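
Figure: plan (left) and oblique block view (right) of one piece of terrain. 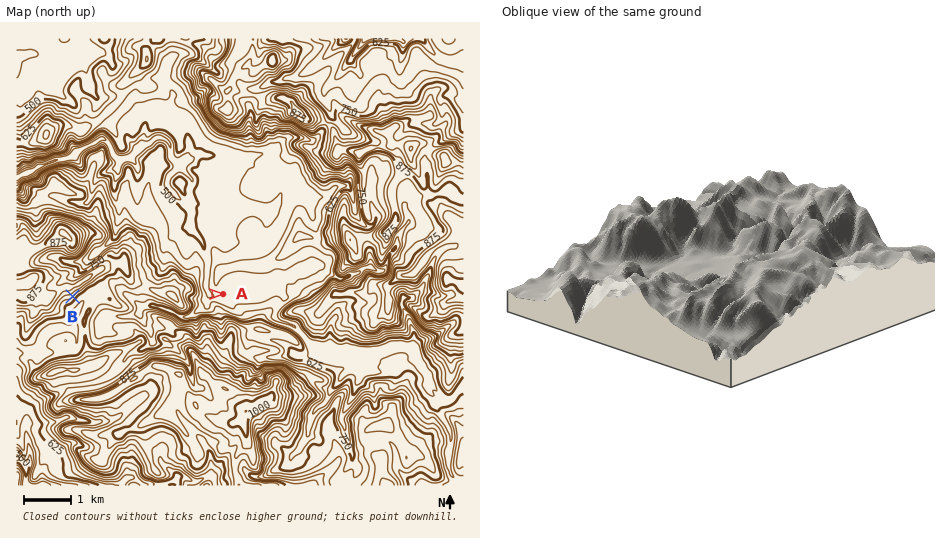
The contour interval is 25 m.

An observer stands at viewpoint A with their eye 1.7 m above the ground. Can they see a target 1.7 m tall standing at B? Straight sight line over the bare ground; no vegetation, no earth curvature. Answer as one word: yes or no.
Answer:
no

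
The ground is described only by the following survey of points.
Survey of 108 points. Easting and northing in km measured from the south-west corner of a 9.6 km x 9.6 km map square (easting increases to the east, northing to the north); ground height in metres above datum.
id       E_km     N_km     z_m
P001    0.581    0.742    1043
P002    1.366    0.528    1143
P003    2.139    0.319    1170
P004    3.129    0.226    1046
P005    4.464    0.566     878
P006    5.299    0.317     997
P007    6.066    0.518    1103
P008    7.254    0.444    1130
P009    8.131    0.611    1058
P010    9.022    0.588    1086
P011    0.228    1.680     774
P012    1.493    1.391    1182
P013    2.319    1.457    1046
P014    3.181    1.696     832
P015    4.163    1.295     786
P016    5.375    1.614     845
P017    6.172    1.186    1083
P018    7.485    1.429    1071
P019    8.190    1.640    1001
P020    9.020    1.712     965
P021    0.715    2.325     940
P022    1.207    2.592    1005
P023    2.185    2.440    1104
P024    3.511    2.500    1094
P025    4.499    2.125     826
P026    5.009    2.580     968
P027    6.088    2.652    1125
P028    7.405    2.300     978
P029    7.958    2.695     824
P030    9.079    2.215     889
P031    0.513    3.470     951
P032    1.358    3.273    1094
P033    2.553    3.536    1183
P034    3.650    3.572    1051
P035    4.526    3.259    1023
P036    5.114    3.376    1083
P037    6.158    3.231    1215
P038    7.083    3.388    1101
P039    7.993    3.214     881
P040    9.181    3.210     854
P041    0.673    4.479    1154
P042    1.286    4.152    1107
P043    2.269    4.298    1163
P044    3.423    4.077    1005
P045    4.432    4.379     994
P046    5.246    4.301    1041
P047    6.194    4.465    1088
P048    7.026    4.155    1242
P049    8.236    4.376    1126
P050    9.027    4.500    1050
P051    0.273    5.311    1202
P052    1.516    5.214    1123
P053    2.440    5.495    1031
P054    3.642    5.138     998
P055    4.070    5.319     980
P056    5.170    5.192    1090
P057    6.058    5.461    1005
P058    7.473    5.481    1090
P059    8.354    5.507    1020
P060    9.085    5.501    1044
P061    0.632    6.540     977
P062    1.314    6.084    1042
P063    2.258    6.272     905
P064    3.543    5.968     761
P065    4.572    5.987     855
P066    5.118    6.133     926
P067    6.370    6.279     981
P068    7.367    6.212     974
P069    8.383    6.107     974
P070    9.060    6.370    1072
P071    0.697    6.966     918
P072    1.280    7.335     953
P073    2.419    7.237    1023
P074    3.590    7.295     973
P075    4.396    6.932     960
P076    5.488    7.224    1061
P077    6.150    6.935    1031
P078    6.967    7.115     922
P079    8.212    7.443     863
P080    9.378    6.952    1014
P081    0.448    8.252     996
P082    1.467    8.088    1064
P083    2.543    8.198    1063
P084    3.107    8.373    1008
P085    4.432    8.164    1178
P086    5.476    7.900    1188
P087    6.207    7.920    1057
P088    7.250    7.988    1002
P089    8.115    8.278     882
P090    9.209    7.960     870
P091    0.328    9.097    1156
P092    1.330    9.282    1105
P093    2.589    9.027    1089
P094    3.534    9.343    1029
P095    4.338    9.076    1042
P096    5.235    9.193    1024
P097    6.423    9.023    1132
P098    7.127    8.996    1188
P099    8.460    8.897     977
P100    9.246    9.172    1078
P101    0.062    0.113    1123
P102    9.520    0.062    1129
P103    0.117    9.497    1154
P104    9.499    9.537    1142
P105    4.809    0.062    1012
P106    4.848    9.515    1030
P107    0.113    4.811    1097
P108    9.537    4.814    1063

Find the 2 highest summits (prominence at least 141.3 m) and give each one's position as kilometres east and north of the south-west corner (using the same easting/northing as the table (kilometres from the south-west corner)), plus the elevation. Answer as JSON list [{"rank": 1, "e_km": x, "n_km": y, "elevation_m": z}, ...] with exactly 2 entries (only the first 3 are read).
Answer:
[{"rank": 1, "e_km": 7.06, "n_km": 4.21, "elevation_m": 1248}, {"rank": 2, "e_km": 0.44, "n_km": 5.31, "elevation_m": 1223}]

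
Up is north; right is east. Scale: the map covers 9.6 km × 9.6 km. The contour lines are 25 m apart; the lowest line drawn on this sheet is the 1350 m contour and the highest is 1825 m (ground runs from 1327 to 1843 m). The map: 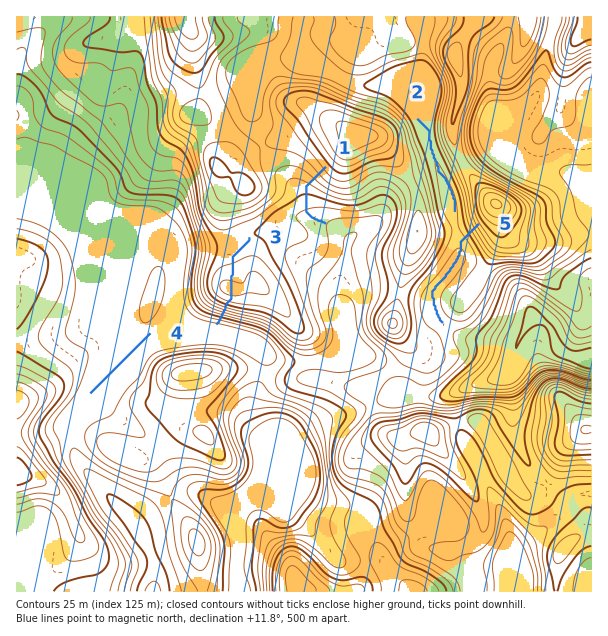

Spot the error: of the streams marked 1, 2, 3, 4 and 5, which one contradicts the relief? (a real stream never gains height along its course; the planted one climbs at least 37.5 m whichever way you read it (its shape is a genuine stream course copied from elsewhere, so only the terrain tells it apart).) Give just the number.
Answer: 3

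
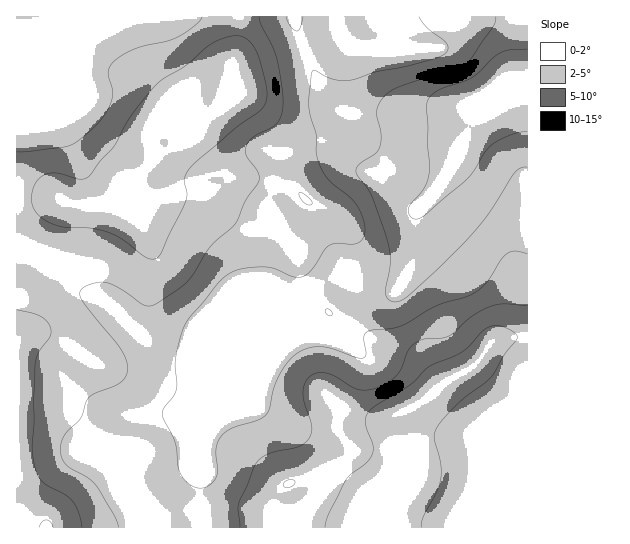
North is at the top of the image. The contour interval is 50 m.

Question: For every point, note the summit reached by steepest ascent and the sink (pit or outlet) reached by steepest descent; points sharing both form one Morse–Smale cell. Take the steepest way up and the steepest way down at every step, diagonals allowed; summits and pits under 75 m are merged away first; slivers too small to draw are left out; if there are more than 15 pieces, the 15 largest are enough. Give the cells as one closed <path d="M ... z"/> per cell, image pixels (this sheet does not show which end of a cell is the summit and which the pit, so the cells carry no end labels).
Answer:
<path d="M294 16l-204 0-20 21-11 8-18-1-8-3-14-9-2 1-1 216 19 3 20 9 27 30 28 14 32 32 8 6 23 9 20 3 92-39 20-21-16-4-8-5 0-5 10-19 0-13-22-36 0-14 8-32 3-8 6-6 20-6 19 1 21 16 31 12 29 28 12 4 14-13 24-34 7-14 8-26 33-15-37-1-6 3-42 0-45 7-29-4-10-6-14-18-20-44z"/><path d="M527 100l-17 3-39 18-8 26-7 14-19 28-21 24-1 40-14 32-7 7-25 9-8 8-18 30-22-4-9-5-5-12-4-21-70 72-30 73-3 53 3 33 325-1z"/><path d="M22 249l-6 1 0 277 186 1-2-55 3-6 0-25 2-9 28-64 52-52-92 38-20-3-12-4-19-11-32-32-28-14-27-30-16-8z"/><path d="M527 16l-232 0 0 6 16 44 20 35 8 7 10 4 25 3 45-7 84-3 16-5 8 0z"/><path d="M321 147l-20 1-15 5-6 6-11 40 0 14 22 36 0 13-10 19 0 5 8 5 16 4 0 18 9 19 29 7 18-30 8-8 25-9 7-7 14-32 1-40 3-4-13-5-29-28-31-12-15-12z"/><path d="M89 16l-72 0-1 17 3-1 14 9 8 3 18 1 12-8 16-16z"/>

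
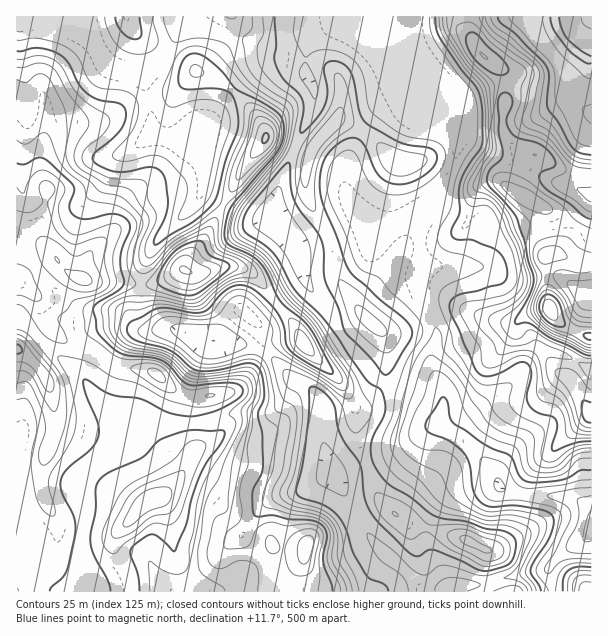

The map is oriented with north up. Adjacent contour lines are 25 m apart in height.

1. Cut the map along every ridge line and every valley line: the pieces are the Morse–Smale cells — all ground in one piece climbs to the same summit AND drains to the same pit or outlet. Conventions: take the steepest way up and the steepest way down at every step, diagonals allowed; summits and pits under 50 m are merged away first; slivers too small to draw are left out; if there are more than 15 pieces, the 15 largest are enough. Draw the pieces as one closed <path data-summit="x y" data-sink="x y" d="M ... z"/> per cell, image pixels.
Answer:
<path data-summit="81 279" data-sink="591 527" d="M62 16l-46 1 0 301 7 4 33 33 16 12 12 11 8 15 30 27 24 0 16 4 18 0 2-2 2-15 10-38 10-19 7-9-28-10-28-5-9-8-6-12 0-27 4-13 13-26 41-40 6-15 0-32-4-7-9-10-8 3-15 0-16-5-1-27-9-33-20-2-11-5-8-8-17-27-9-8z"/><path data-summit="549 309" data-sink="591 527" d="M458 16l-64 1 2 40 8 14 12 27 12 12 22 8 7 13 0 21-5 15-13 28-17 20-2 10 0 65 16 37 0 15-4 12 0 9 12 35-5 27 17 11 4-11 11-11 36-26 13-13 8-12 12-11 14 0 38 17 0-31-31-14-8-9-5-9-2-49 5-3 5-8-3-27-10-13-31-17 12-28 6-6-15-7-7-7-4-9-2-13 4-26-1-19-27-24-8-14-8-9z"/><path data-summit="152 500" data-sink="591 527" d="M302 382l-5 0-11 19-16 13-28-2-33 10-18 2-29 0-16-4-18 1-4 4-3 12-7 12-31 23-9 11 0 8 10 19 0 81 89 1 34-24 21-24 16-11 15-23 11-10 14-6 21-4 27-16 2-4-6-11-6-21 0-31-8-15z"/><path data-summit="309 156" data-sink="591 527" d="M354 19l-15 3-24 14-5 5-4 12 0 21 8 18 0 13-14 30-20 48-9 32 0 3 26 30 21-4 42-16 3 0 7 11 4 1 27-17 19-7 19-21 11-21 7-22 0-21-5-11-24-10-8-8-18-36-25-18-15-15z"/><path data-summit="468 540" data-sink="591 527" d="M440 426l-12 2-35 26-56 20 12 30 19 32 54 53 7 3 18 0 3-6 35-2 40-12 20-1 19-19 20-11 8-10 0-21-5-5-15-7-51-4-21-7-6-13-14-19-13-13z"/><path data-summit="17 348" data-sink="591 527" d="M18 319l-2 1 0 271 67 1 2-10-3-25 2-47-10-19 0-8 9-11 31-23 13-27-17-12-18-17-8-15z"/><path data-summit="185 270" data-sink="591 527" d="M201 192l-7 12-40 41-12 25-2 36 6 12 9 8 16 2 45 14 21-29 8-1 7 7 6 1 42-32 6-6 0-3-12-36-24-26-22 0-39-19z"/><path data-summit="549 309" data-sink="591 114" d="M528 16l-69 0-1 4 4 7 8 9 8 14 19 16 8 8 1 4 0 15-4 26 2 13 4 9 7 7 15 7-6 6-12 28 31 17 7 7 6 21 0 12-4 8 8 0 16 8 15 2 1-151-7-4-8-10-13-30-26-31z"/><path data-summit="17 348" data-sink="591 527" d="M422 214l-21 9-27 17-3 0-4-9-7-3-28 12-35 8-1 3 12 36 20 22 12 24 28 38 16 13 30 8 29 14-1-16-10-27 0-9 4-12 0-15-16-37 0-65z"/><path data-summit="17 348" data-sink="591 527" d="M335 472l-30 18-21 4-14 6-11 10-15 23-16 11-21 24-33 23 254 1-6-3-54-53-19-32z"/><path data-summit="303 344" data-sink="591 527" d="M306 282l-45 37-6 1-4-2-13 21-8 5 19 0 14 5 30 30 9 3 12 10 8 15 2 39 10 25 5 3 54-20 35-26 10-2 4-19-13-9-51-18-35-42-12-24z"/><path data-summit="591 414" data-sink="591 527" d="M546 350l-10 5-29 33-36 26-11 11-3 10 23 20 14 19 6 13 21 7 51 4 10 4 9 8 1-139-25-15z"/><path data-summit="17 348" data-sink="591 527" d="M393 16l-208 0-1 8-20 33-11 11-11 6 9 33 0 27 17 5 20-1 26-22 10-17 19-20 27-17 14-1 12 3 6 3 3 5 1-19 4-12 14-11 20-10 10-1 8 14 15 15 19 13z"/><path data-summit="266 138" data-sink="591 527" d="M284 61l-14 1-27 17-19 20-10 17-24 19 10 11 4 7-2 39 23 14 27 12 17 0 2-2 9-33 20-48 14-30 0-13-10-23-8-5z"/><path data-summit="17 348" data-sink="591 527" d="M245 312l-8 1-15 23-6 6-7 0-5 8-14 33-8 41 27-2 33-10 28 2 16-13 12-20-5-2-30-30-14-5-19 0 8-5 12-18 0-4z"/>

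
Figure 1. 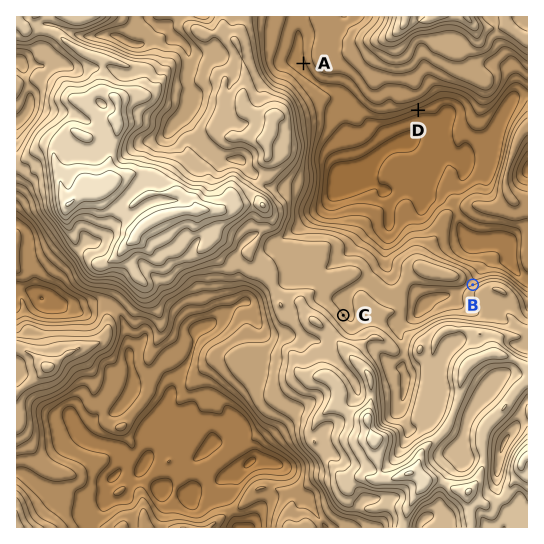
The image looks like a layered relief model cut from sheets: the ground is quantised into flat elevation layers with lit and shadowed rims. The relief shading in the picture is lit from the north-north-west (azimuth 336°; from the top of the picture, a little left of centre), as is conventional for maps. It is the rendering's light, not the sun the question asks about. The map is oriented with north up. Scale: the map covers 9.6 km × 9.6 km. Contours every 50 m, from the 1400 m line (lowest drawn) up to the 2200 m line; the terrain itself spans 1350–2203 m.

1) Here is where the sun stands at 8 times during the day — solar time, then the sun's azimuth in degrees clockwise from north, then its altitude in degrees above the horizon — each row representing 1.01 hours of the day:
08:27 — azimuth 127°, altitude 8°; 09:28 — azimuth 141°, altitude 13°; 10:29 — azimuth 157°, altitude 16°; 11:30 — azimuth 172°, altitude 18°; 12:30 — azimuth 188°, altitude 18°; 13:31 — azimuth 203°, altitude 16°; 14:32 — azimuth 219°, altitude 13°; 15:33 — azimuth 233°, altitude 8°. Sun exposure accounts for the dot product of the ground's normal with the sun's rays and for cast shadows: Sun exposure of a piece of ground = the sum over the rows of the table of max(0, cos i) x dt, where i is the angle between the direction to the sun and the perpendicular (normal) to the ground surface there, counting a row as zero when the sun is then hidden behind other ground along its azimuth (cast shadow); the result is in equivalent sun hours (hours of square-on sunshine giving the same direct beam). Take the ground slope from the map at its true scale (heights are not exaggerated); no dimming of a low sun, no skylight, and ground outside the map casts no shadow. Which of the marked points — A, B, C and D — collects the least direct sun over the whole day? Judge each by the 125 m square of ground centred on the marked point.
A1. B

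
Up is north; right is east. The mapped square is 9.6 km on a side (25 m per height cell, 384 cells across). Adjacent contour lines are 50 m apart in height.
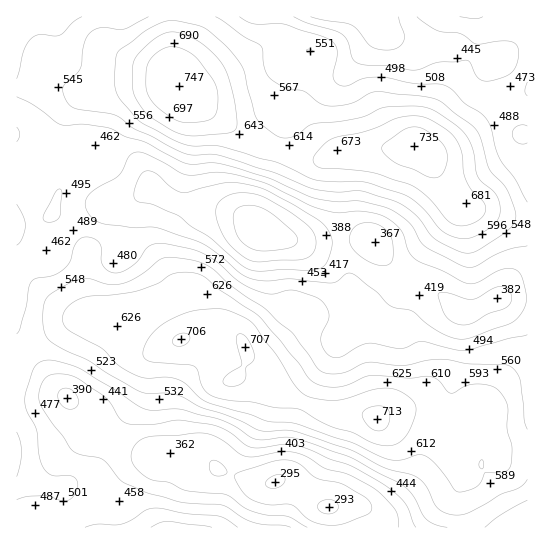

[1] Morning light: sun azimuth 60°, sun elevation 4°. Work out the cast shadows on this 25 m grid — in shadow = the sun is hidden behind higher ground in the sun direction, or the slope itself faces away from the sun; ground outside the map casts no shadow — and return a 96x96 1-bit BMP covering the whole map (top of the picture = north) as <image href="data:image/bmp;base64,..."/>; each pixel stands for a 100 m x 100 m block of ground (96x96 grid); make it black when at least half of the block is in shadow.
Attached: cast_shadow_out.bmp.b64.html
<image width="96" height="96" href="data:image/bmp;base64,Qk2+BAAAAAAAAD4AAAAoAAAAYAAAAGAAAAABAAEAAAAAAIAEAAATCwAAEwsAAAIAAAAAAAAA////AAAAAAAAAAAAAAAP////+AAAAAAAAD//////8AADAAAAAP//////4AADgAAAB///////4AABAAAA////////wAAAAAAH////////wAAAAAAP////////wAAAAAD/////////gAAAAAf/////////gAAAAD//////////gAAAB///////////gAAAH///////////AAAAP/////////8/AAAAP/////////4fAAAAP/////////4OAAAAf/////////wEAAAAf/////////gAAAAB//////////AAAAAH//////////AAAAAP/////////+AAAAAf////////8cAAAAAf////////gAAAAAAf//////+AAAAAAAA///////8AAAAAAAA///////wAAAAAAAA//////4AAAAAAAAA//////gAAAAAAAAA//////AAAAAAAAAA/////+AAAAAAAAAA/////8AAAAAAAAAA/////4AAAAAAAAAB////+AQAAAAAAAAD///n+A8AAAAAAAAD//8D8A8AAAAAAAAD//wB8A8AAAAAAAAD/+AAQA4AAAAAAAAD/4AAAAAAAAAAAAAD/wAAAAAAAAAAAAAD/wAAAAAAAAAAAAAP/gAAAAAAAAAAAAA//AAAAAAAAAAAAAH/+AAAAAAAAAAAAAf/8AAAAAAAAAAAD+f/wAAAAAAAAAAf/+f/wAAAAAAAAf////P/gAAAAAAAD/////H/AAAAAAAAf/////H/AAAAAAB//////+D+AAAAAAH//////+B+AAAAAAP//////+A8BgAAAAf//////+AcBwAAAA///////+AABgAAAD///////+AAAAAAAP///////+AAAAAAB////////+AAAAAAD////////+AAAAAAP////////8AAAAAP/////////8AAAAP//////////4AAAB///////////wAAAH///////////wAB8f///////////gAD/////////////gAD/////////////AAD////////////+AAD////////////8AAD////////////8AAD////////////4AAD/////////hH/wAAD////////gAB/AAAD///////wAAAeAAAD///////gAAAAAAAD//////8AAAAAAAAD//////wAAAAAAAAD/////+AAAAAAAAAD/////4AAAAAAAAAD/////AAAAAAAAAAD////+AAAAAAAAAAD////8AAAAAAAAAAD////8AAAAAAAAAAD////4AAAAAAAAAAD/7//wAAAAAAAAAADwB//gAAAAAAAAAAHAA//gAAAAAAAAAAPAAf/gAAAAAAAAAA/AAP/gAAAAAAAAAB/gAP/gAAAAAAAAAB/gHn/AAAAMAAAAAB/gPx+AAAAMAAAAAB/AHwAAAAAAAA/AAA/AHgAAAAAAAB//4AeAHAAAAAAAAB///AMAAAAAAAAAAA///gAAAAAAAAAAAA///gAAAAAAAAAAAAf//AAAAAAAAAAAAAf//AA="/>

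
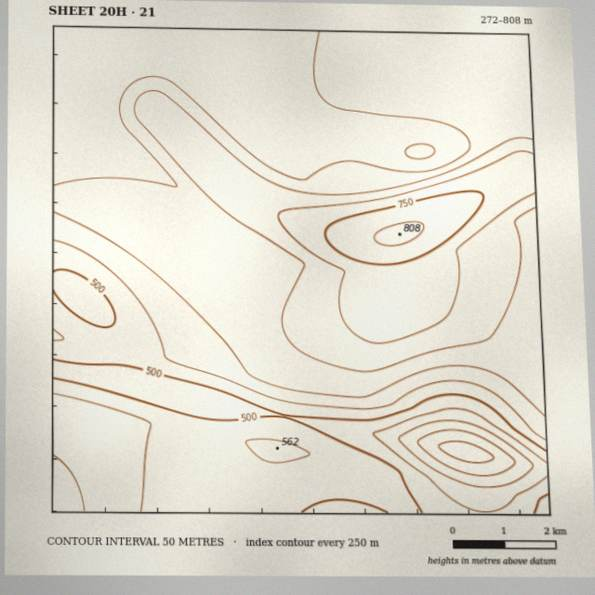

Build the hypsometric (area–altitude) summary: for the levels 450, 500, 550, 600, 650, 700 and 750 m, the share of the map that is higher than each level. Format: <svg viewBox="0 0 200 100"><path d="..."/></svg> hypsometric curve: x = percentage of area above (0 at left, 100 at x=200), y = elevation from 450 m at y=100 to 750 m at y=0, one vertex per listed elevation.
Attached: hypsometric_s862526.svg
<svg viewBox="0 0 200 100"><path d="M192 100l-13-17-29-16-52-17-55-17-23-16-14-17"/></svg>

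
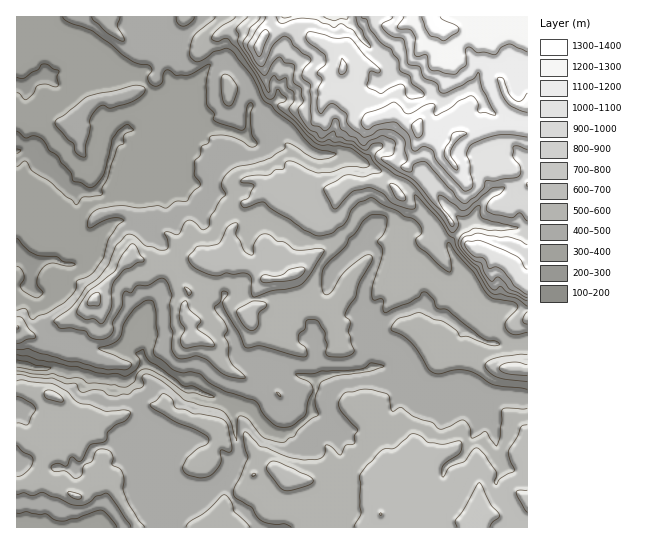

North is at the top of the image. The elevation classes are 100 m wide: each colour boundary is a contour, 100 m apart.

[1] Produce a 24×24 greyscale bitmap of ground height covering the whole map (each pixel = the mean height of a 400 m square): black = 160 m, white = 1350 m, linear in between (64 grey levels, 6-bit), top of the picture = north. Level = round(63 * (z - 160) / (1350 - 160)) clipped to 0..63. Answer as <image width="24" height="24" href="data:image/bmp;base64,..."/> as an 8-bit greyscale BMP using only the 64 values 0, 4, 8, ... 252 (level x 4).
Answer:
<image width="24" height="24" href="data:image/bmp;base64,Qk12BgAAAAAAADYEAAAoAAAAGAAAABgAAAABAAgAAAAAAEACAAATCwAAEwsAAAABAAAAAAAAAAAAAAEBAQACAgIAAwMDAAQEBAAFBQUABgYGAAcHBwAICAgACQkJAAoKCgALCwsADAwMAA0NDQAODg4ADw8PABAQEAAREREAEhISABMTEwAUFBQAFRUVABYWFgAXFxcAGBgYABkZGQAaGhoAGxsbABwcHAAdHR0AHh4eAB8fHwAgICAAISEhACIiIgAjIyMAJCQkACUlJQAmJiYAJycnACgoKAApKSkAKioqACsrKwAsLCwALS0tAC4uLgAvLy8AMDAwADExMQAyMjIAMzMzADQ0NAA1NTUANjY2ADc3NwA4ODgAOTk5ADo6OgA7OzsAPDw8AD09PQA+Pj4APz8/AEBAQABBQUEAQkJCAENDQwBEREQARUVFAEZGRgBHR0cASEhIAElJSQBKSkoAS0tLAExMTABNTU0ATk5OAE9PTwBQUFAAUVFRAFJSUgBTU1MAVFRUAFVVVQBWVlYAV1dXAFhYWABZWVkAWlpaAFtbWwBcXFwAXV1dAF5eXgBfX18AYGBgAGFhYQBiYmIAY2NjAGRkZABlZWUAZmZmAGdnZwBoaGgAaWlpAGpqagBra2sAbGxsAG1tbQBubm4Ab29vAHBwcABxcXEAcnJyAHNzcwB0dHQAdXV1AHZ2dgB3d3cAeHh4AHl5eQB6enoAe3t7AHx8fAB9fX0Afn5+AH9/fwCAgIAAgYGBAIKCggCDg4MAhISEAIWFhQCGhoYAh4eHAIiIiACJiYkAioqKAIuLiwCMjIwAjY2NAI6OjgCPj48AkJCQAJGRkQCSkpIAk5OTAJSUlACVlZUAlpaWAJeXlwCYmJgAmZmZAJqamgCbm5sAnJycAJ2dnQCenp4An5+fAKCgoAChoaEAoqKiAKOjowCkpKQApaWlAKampgCnp6cAqKioAKmpqQCqqqoAq6urAKysrACtra0Arq6uAK+vrwCwsLAAsbGxALKysgCzs7MAtLS0ALW1tQC2trYAt7e3ALi4uAC5ubkAurq6ALu7uwC8vLwAvb29AL6+vgC/v78AwMDAAMHBwQDCwsIAw8PDAMTExADFxcUAxsbGAMfHxwDIyMgAycnJAMrKygDLy8sAzMzMAM3NzQDOzs4Az8/PANDQ0ADR0dEA0tLSANPT0wDU1NQA1dXVANbW1gDX19cA2NjYANnZ2QDa2toA29vbANzc3ADd3d0A3t7eAN/f3wDg4OAA4eHhAOLi4gDj4+MA5OTkAOXl5QDm5uYA5+fnAOjo6ADp6ekA6urqAOvr6wDs7OwA7e3tAO7u7gDv7+8A8PDwAPHx8QDy8vIA8/PzAPT09AD19fUA9vb2APf39wD4+PgA+fn5APr6+gD7+/sA/Pz8AP39/QD+/v4A////ADA0NDQ4SEBESFRISExMTFRobGRkbHx0bERIVExIRDw8QERMVFhUUFhkaGRgZHRscExMTFBMQEBASEBIXGRcVFRgaGhkYGxgZExQTEhIQEBETExAUEhESExYYGRoYGBQZFBMTFBIQEBESFA8NDA4PERQVFhQUEhIXERQVFBIREhIQDQoMEA4PExUTERAPDxATExUQCwoLEAsJDA8QEQ4OERIQDhAQDxESBgYHCgwKCQ0OEhEODg4ODg0NDhITFBkdDg4ODw0KDBQXFRESExISEg8PERQTExMVEhATFhMMDBQYFBUXFRISEhARFBMSExUZCgoQGxcODRQVEhYXFhQTExASEhIUFBYbBwkLEhcUEhQVFBUaGxgSExIUFBQWFyUtBggIChMYFRQZGxkZGhoUEhIUFRcXJC4tCAoLCw4TERMVFxcYFxYWExETFhoeKiknCQsKDA0ODxARFBcWFxkbFxIUGBwkISQmCwoHCAoMDAwOERYYGhscHBkeHyYrKygqCQYHCgkKCgsNERUXGRoZHBwiKCszMS0sBAYLDAgICgsNDw8QFBMTFR0nLjE2MS4sCAoNDAgICQoLDA0PEBgiJi0rNDU2NDIyCQsNDQsJCQkLDw8OFSMrLTIzMjMzMzM2BwgJCwwNCwoLEREVGiQuLy0tLS8yMTU3CAcICAoLDQ4OEBIhICctMS0qMDY4NDU2CQkJCQwPDxATExsrJSkuLyotNTo6Nzc3CgsMDxMPDxESFh0oKCooJyszOD08OTc3A=="/>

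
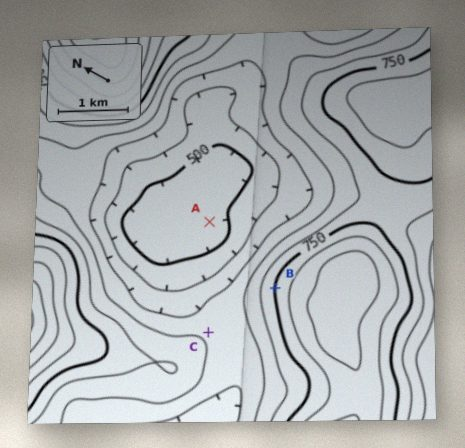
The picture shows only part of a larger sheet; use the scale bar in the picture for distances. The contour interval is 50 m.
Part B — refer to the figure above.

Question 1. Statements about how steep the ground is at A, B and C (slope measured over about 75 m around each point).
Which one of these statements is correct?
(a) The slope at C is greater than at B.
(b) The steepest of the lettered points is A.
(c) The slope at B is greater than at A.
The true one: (c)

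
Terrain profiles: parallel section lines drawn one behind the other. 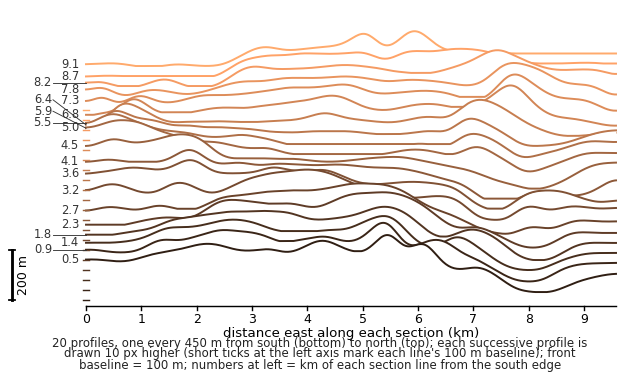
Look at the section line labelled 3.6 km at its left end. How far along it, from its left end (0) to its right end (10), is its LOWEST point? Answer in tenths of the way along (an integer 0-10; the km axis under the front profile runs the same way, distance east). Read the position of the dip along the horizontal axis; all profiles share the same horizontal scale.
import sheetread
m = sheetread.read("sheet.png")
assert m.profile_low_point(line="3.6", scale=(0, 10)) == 8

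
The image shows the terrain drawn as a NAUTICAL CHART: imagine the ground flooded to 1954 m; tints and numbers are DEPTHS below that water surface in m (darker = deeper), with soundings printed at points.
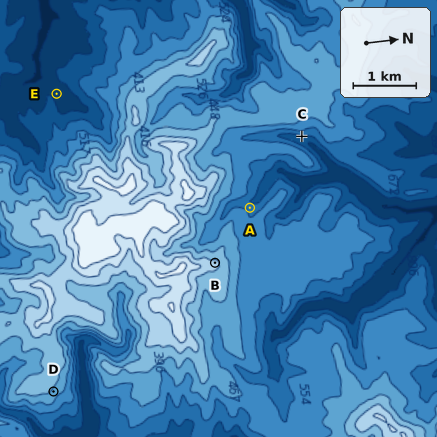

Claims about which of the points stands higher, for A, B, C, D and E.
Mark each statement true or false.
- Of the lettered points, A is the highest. false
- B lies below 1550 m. false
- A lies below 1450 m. true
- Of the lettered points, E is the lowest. true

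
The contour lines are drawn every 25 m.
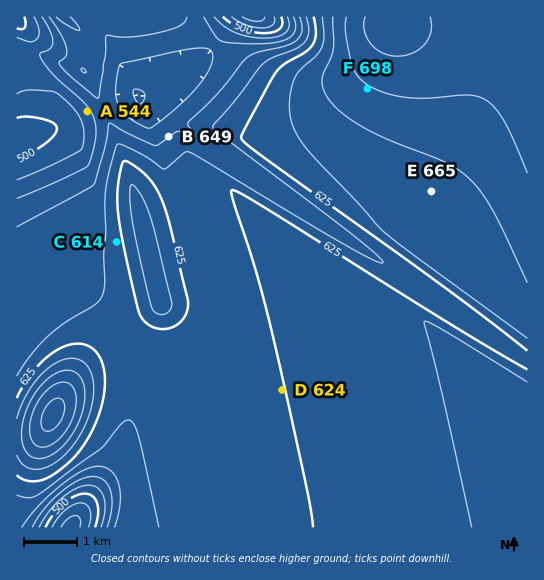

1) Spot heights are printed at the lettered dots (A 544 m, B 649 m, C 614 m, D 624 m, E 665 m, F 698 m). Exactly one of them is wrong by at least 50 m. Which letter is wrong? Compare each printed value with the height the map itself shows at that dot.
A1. B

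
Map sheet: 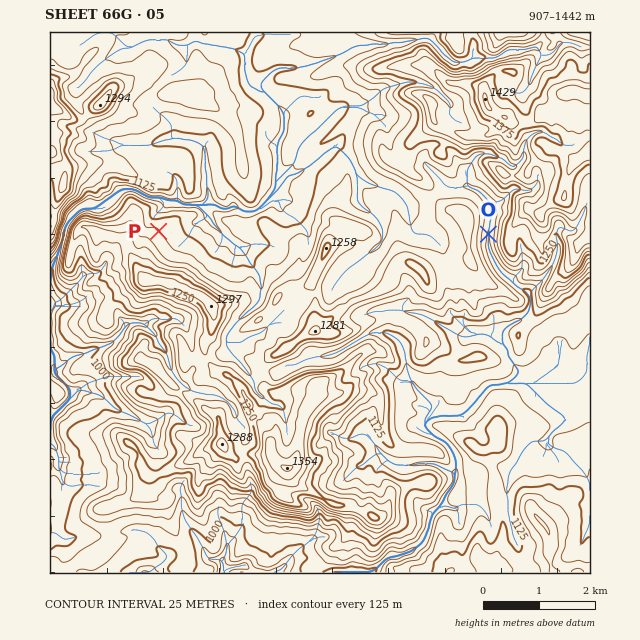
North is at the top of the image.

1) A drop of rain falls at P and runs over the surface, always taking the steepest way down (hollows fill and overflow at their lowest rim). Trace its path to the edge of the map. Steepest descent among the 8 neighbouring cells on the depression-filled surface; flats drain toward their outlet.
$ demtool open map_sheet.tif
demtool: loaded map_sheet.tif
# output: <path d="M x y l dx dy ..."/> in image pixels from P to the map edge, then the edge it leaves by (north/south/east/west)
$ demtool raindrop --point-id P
<path d="M159 231l7-7 0-19-7-8-10 0-9-4-2-3-3 0-2-1-11 0-28 20-11 0-3 1-13 13-3 5-1 12-4 10-2 7-5 11 0 8-2 2"/>
exit: west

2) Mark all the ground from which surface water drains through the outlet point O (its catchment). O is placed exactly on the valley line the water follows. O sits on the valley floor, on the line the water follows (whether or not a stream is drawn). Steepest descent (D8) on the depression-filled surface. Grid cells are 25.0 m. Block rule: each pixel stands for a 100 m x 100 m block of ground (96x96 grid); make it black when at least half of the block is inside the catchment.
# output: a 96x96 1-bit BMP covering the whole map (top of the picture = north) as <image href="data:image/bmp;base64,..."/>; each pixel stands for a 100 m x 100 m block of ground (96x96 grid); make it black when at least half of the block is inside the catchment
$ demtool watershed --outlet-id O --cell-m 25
<image width="96" height="96" href="data:image/bmp;base64,Qk2+BAAAAAAAAD4AAAAoAAAAYAAAAGAAAAABAAEAAAAAAIAEAAATCwAAEwsAAAIAAAAAAAAA////AAAAAAAAAAAAAAAAAAAAAAAAAAAAAAAAAAAAAAAAAAAAAAAAAAAAAAAAAAAAAAAAAAAAAAAAAAAAAAAAAAAAAAAAAAAAAAAAAAAAAAAAAAAAAAAAAAAAAAAAAAAAAAAAAAAAAAAAAAAAAAAAAAAAAAAAAAAAAAAAAAAAAAAAAAAAAAAAAAAAAAAAAAAAAAAAAAAAAAAAAAAAAAAAAAAAAAAAAAAAAAAAAAAAAAAAAAAAAAAAAAAAAAAAAAAAAAAAAAAAAAAAAAAAAAAAAAAAAAAAAAAAAAAAAAAAAAAAAAAAAAAAAAAAAAAAAAAAAAAAAAAAAAAAAAAAAAAAAAAAAAAAAAAAAAAAAAAAAAAAAAAAAAAAAAAAAAAAAAAAAAAAAAAAAAAAAAAAAAAAAAAAAAAAAAAAAAAAAAAAAAAAAAAAAAAAAAAAAAAAAAAAAAAAAAAAAAAAAAAAAAAAAAAAAAAAAAAAAAAAAAAAAAAAAAAAAAAAAAAAAAAAAAAAAAAAAAAAAAAAAAAAAAAAAAAAAAAAAAAAAAAAAAAAAAAAAAAAAAAAAAAAAAAAAAAAAAAAAAAAAAAAAAAAAAAAAAAAAAAAAAAAAAAAAAAAAAAAAAAAAAAAAAAAAAAAAAAAAAAAAAAAAAAAAAAAAAAAAAAAAAAAAAAAAAAAAAAAAAAAAAAAAAAAAAAAAAAAAAAAAAAAAAAAAAAAAAAAAAAAAAAAAAAAAAAAAAAAAAAAAAAAAAAAAAAAAAAAAAAAAAAAAAAAAAAAAAAAAAAAAAAAAAAAAAAAAAAAAAAAAAAAAAAAAAAAAAAAAAAAAAAAAAAAAAAAAAAAAAAAAAAAAAAAAAAAAAAAAAAAAAAAAAAAAAAAAAAAAAAAAAAAAAAAAAAAAAAAAAAAAAAAAAAAAAAAAAAAAAAAAAAAAAAAAAAAAAAAAAAAAAAAAAAAAAAAAAAAAAAAAAAAAAAAAAAAAAAAAAA/wAAAAAAAAAAAAAA/wAAAAAAAAAAAAAA/4AAAAAAAAAAAAAA/8AAAAAAAAAAAAAH//wAAAAAAAAAAAAP//4AAAAAAAAAAAAf//+AAAAAAAAAAAA////AAAAAAAAAAAB////AAAAAAAAAAAB////AAAAAAAAAAAH////AAAAAAAAAAAP////AAAAAAAAAAAf////gAAAAAAAAAAP////wAAAAAAAAAAP////8AAAAAAAAAAP////8AAAAAAAAAAP////8AAAAAAAAAAH////8AAAAAAAAAAD8B//8AAAAAAAAAABgA//8AAAAAAAAAAAAAAf8AAAAAAAAAAAAAAP8AAAAAAAAAAAAAAH8AAAAAAAAAAAAAAD8AAAAAAAAAAAAAAB8AAAAAAAAAAAAAAAAAAAAAAAAAAAAAAAAAAAAAAAAAAAAAAAAAAAAAAAAAAAAAAAAAAAAAAAAAAAAAAAAAAAAAAAAAAAAAAAAAAAAAAAAAAAAAAAAAAAAAAAAAAAAAAAAAAAAAAAAAAAAAAAAAAAAAAAAAAAAAAAAAAAAAAAAAAAAAAAA="/>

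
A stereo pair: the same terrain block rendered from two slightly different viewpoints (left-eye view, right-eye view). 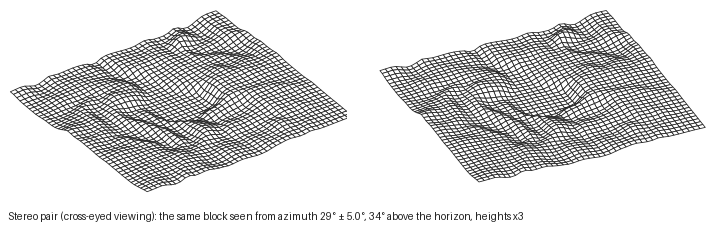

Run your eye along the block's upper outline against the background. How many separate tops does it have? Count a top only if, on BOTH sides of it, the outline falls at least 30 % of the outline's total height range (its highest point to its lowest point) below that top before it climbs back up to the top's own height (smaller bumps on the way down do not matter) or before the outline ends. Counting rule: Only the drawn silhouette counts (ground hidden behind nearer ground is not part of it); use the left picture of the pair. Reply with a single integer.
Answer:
1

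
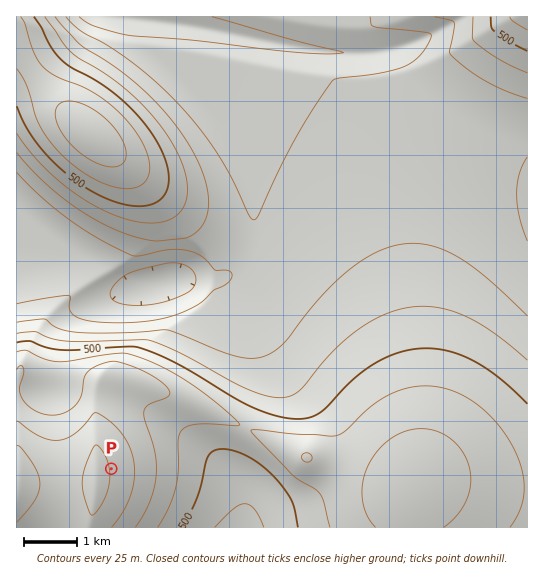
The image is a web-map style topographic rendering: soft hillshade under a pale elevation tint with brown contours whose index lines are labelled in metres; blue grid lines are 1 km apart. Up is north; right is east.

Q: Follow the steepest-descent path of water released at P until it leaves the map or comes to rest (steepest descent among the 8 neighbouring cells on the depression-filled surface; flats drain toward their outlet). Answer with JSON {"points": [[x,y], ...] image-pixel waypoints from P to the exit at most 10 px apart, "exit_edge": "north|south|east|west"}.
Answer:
{"points": [[111, 469], [122, 469], [133, 469], [143, 469], [154, 469], [165, 469], [175, 469], [186, 469], [197, 469], [207, 469], [218, 471], [229, 482], [239, 493], [241, 503], [241, 514], [241, 525], [241, 527]], "exit_edge": "south"}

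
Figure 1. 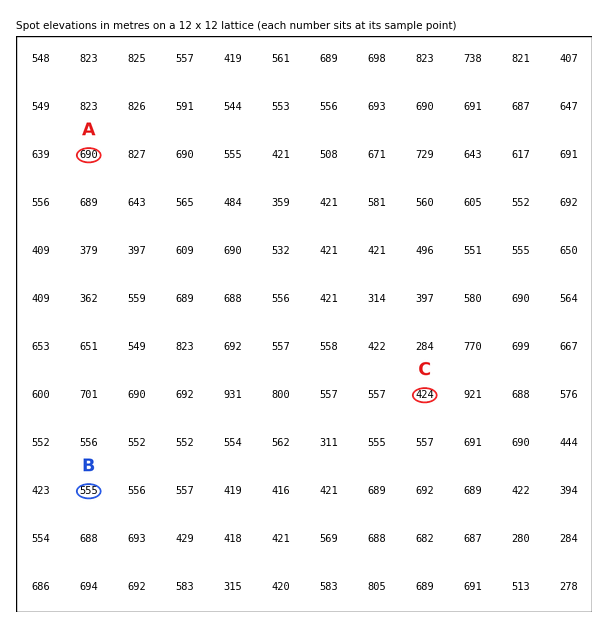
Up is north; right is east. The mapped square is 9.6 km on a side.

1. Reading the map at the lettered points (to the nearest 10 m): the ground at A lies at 690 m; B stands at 560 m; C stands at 420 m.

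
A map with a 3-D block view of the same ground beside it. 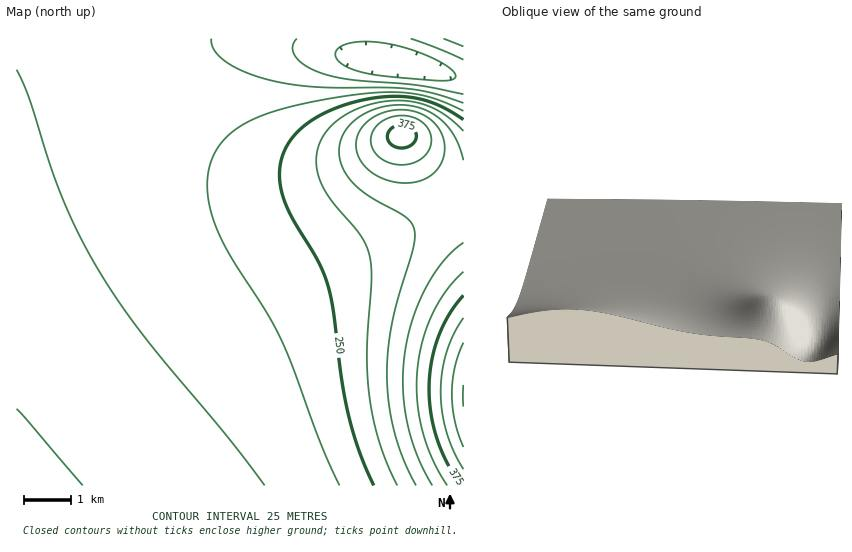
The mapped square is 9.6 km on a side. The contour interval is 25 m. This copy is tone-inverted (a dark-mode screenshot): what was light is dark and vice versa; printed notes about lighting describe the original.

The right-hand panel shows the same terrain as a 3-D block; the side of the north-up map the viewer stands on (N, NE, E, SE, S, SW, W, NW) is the E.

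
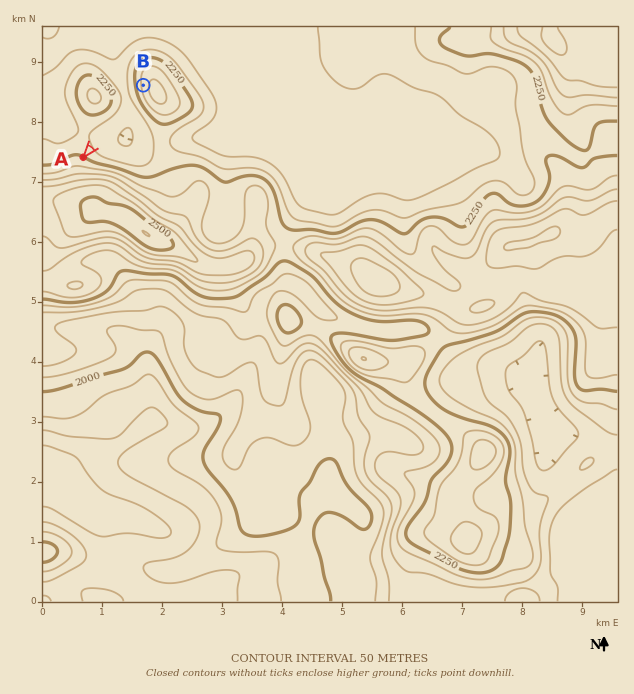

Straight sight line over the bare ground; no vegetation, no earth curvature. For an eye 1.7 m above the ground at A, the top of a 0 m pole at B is visible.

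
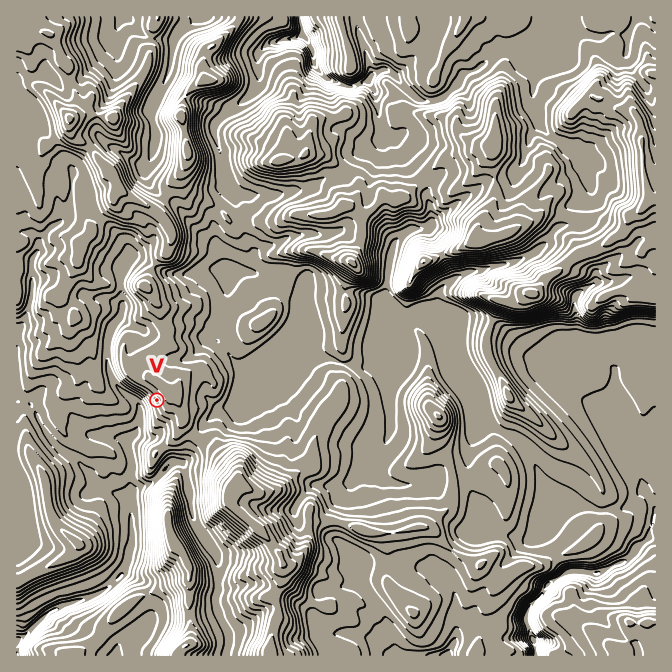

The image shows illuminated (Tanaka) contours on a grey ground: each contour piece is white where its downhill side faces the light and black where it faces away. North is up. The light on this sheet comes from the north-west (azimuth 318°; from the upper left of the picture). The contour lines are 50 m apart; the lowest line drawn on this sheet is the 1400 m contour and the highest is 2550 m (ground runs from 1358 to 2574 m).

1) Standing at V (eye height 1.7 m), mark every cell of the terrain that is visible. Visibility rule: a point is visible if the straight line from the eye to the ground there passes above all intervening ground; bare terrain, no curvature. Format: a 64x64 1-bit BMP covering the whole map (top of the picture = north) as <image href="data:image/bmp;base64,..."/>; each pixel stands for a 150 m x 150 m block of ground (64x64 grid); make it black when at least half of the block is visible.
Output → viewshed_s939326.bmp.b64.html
<image width="64" height="64" href="data:image/bmp;base64,Qk0+AgAAAAAAAD4AAAAoAAAAQAAAAEAAAAABAAEAAAAAAAACAAATCwAAEwsAAAIAAAAAAAAA////AAAAAAAPAAPAAAAAAAcAA8AAAAAAA4AAAAAAAAADgAAAAAAAAAHgAAAAAAAAAPAMAAAAAAAAeA4AAAAAAAAwDAAAAAAAAAAIAAAAAAAAIHAAAAAAAADgcAAAAAAAA+DgAAAAAAAH4OAAAAAAAA/gYAAAAAAAH/cwAAAAAAAf87gAAAAAAB/zGAAAAAAAH3EcAAAAAAA+8AwAAAAAAD3wAAAAAAAAcfwAAAAAAABn/wAAAAAAAE/4AAAAAAAAT/QAAAAAAACP8gAAAAAAAA/yAAAAAAAAB/wAAAAAAABC2AAAAAAAADKAAAAAAAAANwAAAAAAAAAeAAAAAAAAAAwAAAAAAAAAAAAAAAAAAAAAAAAAAAAAAAAAAAAAAAAAAAAAAAAAAAAAAAAAAAAAAAAAAAAAAAAAAAAAAAAAAAAAAAAAAAAAAAAAAAAAAAAAAAAAAAAAAAAAAAAAAAAAAAAAAAAAAAAAAAAAAAAAAAAAAAAAAAAAAAAAAAAAAAAAAAAAAAAAAAAAAAAAAAAAAAAAAAAAAAAAAAAAAAAAAAAAAAAAAAAAAAAAAAAAAAAAAAAAAAAAAAAAAAAAAAAAAAAAAAAAAAAAAAAAAAAAAAAAAAAAAAAAAAAAAAAAAAAAAAAAAAAAAAAAAAAAAAAAAAAAAAAAAAAAAAAAAAAAAAAAAAAAAAAAAA=="/>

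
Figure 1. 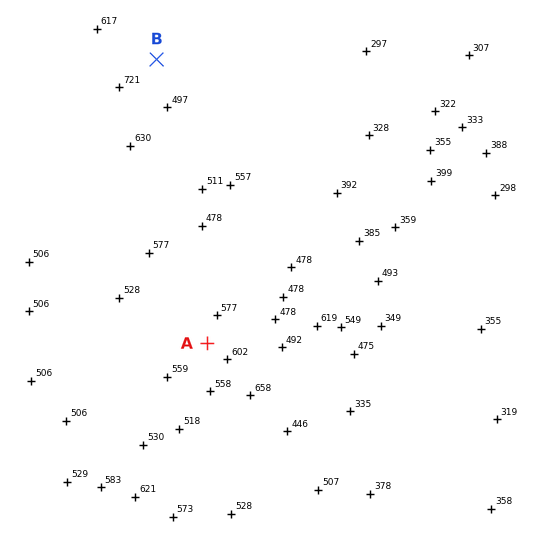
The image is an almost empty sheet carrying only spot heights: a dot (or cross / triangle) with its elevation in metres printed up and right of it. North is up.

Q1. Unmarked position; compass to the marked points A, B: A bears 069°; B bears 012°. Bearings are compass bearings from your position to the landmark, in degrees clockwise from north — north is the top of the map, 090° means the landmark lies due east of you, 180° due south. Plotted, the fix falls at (86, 390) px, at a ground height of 510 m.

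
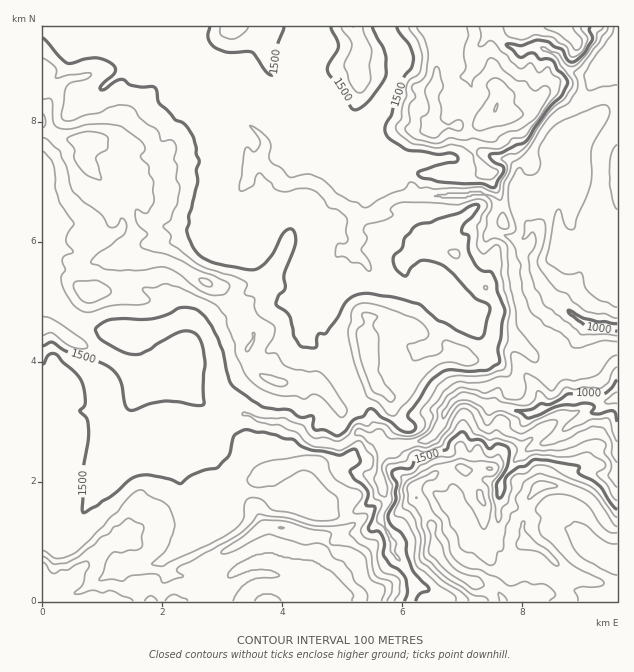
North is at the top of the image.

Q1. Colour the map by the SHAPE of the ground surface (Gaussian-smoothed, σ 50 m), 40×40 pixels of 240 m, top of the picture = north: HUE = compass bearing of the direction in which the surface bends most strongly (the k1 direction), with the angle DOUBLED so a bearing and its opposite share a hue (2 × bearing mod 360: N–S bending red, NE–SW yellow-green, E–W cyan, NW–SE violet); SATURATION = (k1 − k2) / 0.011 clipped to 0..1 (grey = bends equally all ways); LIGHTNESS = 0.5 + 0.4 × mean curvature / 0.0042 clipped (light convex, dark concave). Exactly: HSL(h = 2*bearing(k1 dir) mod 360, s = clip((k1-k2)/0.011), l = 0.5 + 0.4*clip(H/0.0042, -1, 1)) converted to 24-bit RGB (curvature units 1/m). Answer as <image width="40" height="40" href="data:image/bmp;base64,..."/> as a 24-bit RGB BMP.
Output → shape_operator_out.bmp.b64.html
<image width="40" height="40" href="data:image/bmp;base64,Qk32EgAAAAAAADYAAAAoAAAAKAAAACgAAAABABgAAAAAAMASAAATCwAAEwsAAAAAAAAAAAAAiH10dmVHM21Cy73Ci4WebnOihVuLpbGKXl+jkoqau4OjbHaAfH+Dc3x9foCAf4V2gXh9f3+Af39/f39/f39/ZkxaXGxJzq2pcYeeHVmAsqaadEY1VDoohWVLT4RWb9CMZ1yeooWQsou5j7TCfHegg1VYa2FKeH5ee7TKopTCxLa+MEYnT45FfEiAlKjD0MDOMVprmXlYgXZkkXl6bnx5i3+IfH9+f396foB/f39/gICAf39/elxwkGuiofrCa3mC3aXWQxZiiXJpjGVwjpSazvb9nabOn5GVc0ZYhpZwe41mbCozkJF/hKDHv87sZnCzYXyngW2e3q3Jo5itZXFxXm5GY1wgRFcTRkReq6PKpoS9o2tud3xfWHhZfX95gH96gH9/f399f315fVBcZWZYiq2lqbGBT2pvcYJlczd2lHF8jaiZg9W5YFlcnY5geUNIpoqBcnl7cFBbmLSheLa+c2JheVFJeV9ZhzYzN1guYGRi15uxrHOim5eliqStmpqrb4+QKWQuWHhdgIWk8dL5mYiPSHBMbnhhgmpgfGVZd4JaY3R6yd/lmc/BvoCfc31gNhBPXoKhnY6x2vPYTFZPc2BodFlXk6CNlndsi15je8DFiayVcEZaemZofnZ1hINyiYJ7dICBTnZjaXd1u3+nmoWZh4KCgYBvg3V2f5CScV10RnA4OGQvh3WI/8zyU2Nfh4Jud56pvcnpwM/mWoZdl51CQHRl0q+3aTpYYm9laIFTk8dbn12nbmx5qIFuLUlimpd9nMOLXndWgVNhgGl/f3p8fU1lqJJtgoyChH5+Z3x+SHdhf4GLqHeifH+LnYWahYmThI6PYGaFkYWSgH6JRGxSU3BRy83cpbXGiIiTamFZbGhEemBS5bfXmoiNHAsoysebVGBujrmx0LPTSz9kfXV/u6V8DzZlmINz08C0jHiOW2ZleYODfmd9j2yMhOHUeIKFkYOBdHyAfn9+QHVbkX2QkYuDhIqFlYSRgn6BcmlzhYF7goB/bHKLiLeicnNPWlAmdlk/f3l1f359Y1h8pL9DS3w/H2C9qIK7jG2Iyf3DYVJdf216cEJl0tWbFCyXi2xq5a4oOlYugWlwcFdXXj9LzP/SZmKDdXd/lIqAf3+BcHR+e398QHRjxKSadX+CjX9/gWeCh4SDhH1/hqaZXllqiIM1b1NAdYVue311f3t4gW55YZONvcrIs6bRFhUefnqTp7WHfYJYWzA3bnyBXl1p7PTXLzVKfIyFsYefvnKKb2RwapeqzPn/noiMVFVkeHKAkIt/goF/a3F+g4N/b4B7XIxUkXtygXl3cVt/hZGWjZOcilF6g4igjoypm4mefIOAdoF6e3Z6f5OGa6R/dYdUkFhBGwgraqGLf8KU/8z4iqygU0halNF/SDwRantJoLnPZbW/sr2mipCae3pwgHVfjXRbYlVQfW6Ai4mBiIN+anV+hoaCgIKBfYB7gYF0fYF5eG94dINxfHpdbIJrcndqfIqNnJCln4q3nIKvgnmal7qnm2OrqaKSsL/IABQzhaWOQRo4a5RzpZCOlo3nmJ3Mm6Xa+dLuBC8vU0aAq7minYSrqne7wZTS1dTxiY7Mdnp8hIOAjoWAdX6AgYN/f4B+foOBgYSJdHJ+hIaHhnmJgYWGfn18en56cYJtdIRjcX1ka59naKmFl4WDQEJX5722YJiGQSVaGTIYea+cP2SFnpaJdC0uQ25tvdGcuaKWxqXYCCsagIpil2lmg2ptnoOAs3FgY3VMf39/fX9+j4mBfoODdnl+homCe3FmgHVsbnhrfX9ZYoJ9jI2cjX2UfoWPgpycj6OvhaapvbSoQwMfZVBz3t7IADQVMwQAJRUlvnaArLKPRoBASGZqmZiIop9wo5F7uMBrfHlhfkii6qjnBTIMc2yAkZWNpqOCi3eAf39/dn1/jZCIgX6EfHp/h2h2gYiDe4B9f3mDgoSGjWl0XmwuM3EmT2lPnIlrOy0INywEjVFJIJtntZSwrZSHpEucm9mqmluVZc9oiKqq1KXUHm2AkZiLzquJXHh+0LOqn57KC0BDp5ao8L3kU3hrIk4rppWqwIWhcYJ5f35/jIZxc3x7e3l/ioKGioSBfnx9e3x7enx5gIWBh5efm6nLgjBggX2NnZGmn4WgX4qCi5CQcXdwmsqgi2u5jj94a3p8wsqffIpudXlJd1Y6Johx1MnAsFSBJC8EMxYAn6ZYCywQF0ACk4WF99T0V5Cir59cgISEe3V8j5iDcWyAd3V/hYN/joSBg36Gf3uFgYSEfI2BfKFvfzdgf5OigWZuhmpclJZ6ZH+EfHxzb6iKfJOKa01trE+cjtjDgnusvpWqdYCBnH6Id3Z9PDAeo6+UIl6G5OXhlqqoMghA7OzfUSZYWmhRjYpuRXtalXqBfIeGh5ePemOAeGJ0gYh2hI+Hf4KNgHuMjoiKg4iBi4t8h4N+iFuBlIKUp9Lbk6vCbHi5jH/BmqSeekp3b0x5gaaDmZuIbWdyooGIqHiJdXNuglNhh4xthYlgUF9SYtNVdkRob4+SpZaSaG2ugHirkKimgX2TkIKEeJOJd0tJcldJcItzga6nfn+JgnmAgHmAi4iDioeEj4mOenR8e2F2i9KBcneHdX5oZ2pnZ2dnjmdjfWZ9aUp+zdijb4GFdXR8Wn9wsIilxnrPa2KpusXPnLnenbHGX2yfckx4ibibeX6JfYSck4Omo4uLjVuBYHxQciAqiaJ4md/qfYSee2pwfHV0f3x+foKFh4WEj4uFeWWCb3B2gIyexbKUNV45n4F6aHV3enVygnBxcl18Z1171uGuaWt7dXh7gHBpVndEblBXlbi4p7C0gVGJzah4PitQgr6yiICPgYKOXpKDeWuStJS6moTMOjhfzf70inKLgUpYdmxof3x4eIB3e4N9eYGBgoiGkY6LckF4cGd1j5aDmKeIlIugboqLanV0c2p9f4CFbGKLe32Zr8CgkG6YdV1mfXl4oLeoMnuNh39pd19UcV5q18aZU2iOenyGeIaNh4iQkZWUOpGFdp2ciJKSqa29eEFGdjM0hZBcYXFXe3xffXNWeH5XaXxXb3tefGVcdWx9Y3x1nq6bZKN0h4GHpnCWe3B/bXJ+fIF8YGx7fXNYuLBziXWWmrvTkKXIkn+Jbl10f2tpfXN0ZG195MulWnJxXH95koaQfZSCg5GEMQUCiHExlW9cfFVEdj5qn3t9oaKGb3Z1cn97g5OOiaCjg5ald2t2c2hbbV1Qf5lucrWQn4JsVV1Kdnhpjnh5aHN7jI56Znd/crCln6OaioODfmRfdWNfhl5og4N9gHZ8gHR0bGRXl9lzh3icc299WZFckn19ZBA7kK2ll3iKhY2NeWF+hWiOl720sq7IlZDFiJq+gYmNek4/ZVJYfGBxhF5zn6mUeL+kbH9lVHxVp4Knhnd6YIR/ZWCLmpWGdYSCWYteioxgeWxpfGFQfXJNg4h8gXJ4fnh6e1lsrqKpaLl6fGd7ZIBolomPiTlfTp+Rkn+XlJWbfaiqWVCChLi2kox1imlVgWdQgGVSh3x1gI+AcWN/b2WGuObvtsLRgWmgn3ykpWywtXuvc5ludHN3ZHFslIuOcoCFj4qEa4B3glhuk4yPhpeHenl9e3p7el9wha2UaKWXrot8a1x5hZyBLgIxjK2JiY6GWHh/p6+Qg4eAWVR3kYyfj5vPoJCoiXySnoqdg5KnjYOteo61p+LccIZraFdLdWBNfWlWbWZhdXJzypidZHF3iHyIaIhjjIuAYo2NdD5leXt/l5WUjH96cWZecFtRjpB1ecSLQENw3cmzWGGOrqajhmzBjZOUi5iQXWWBjaKCiI2BXmZzemRBkItYT4JQin2QmJGOaX1naJFneJBtk3llc1JScW5oe3FxfnhveX13aXh3o49/hHmMdoKHjY6GX1VcPVpcm42neo6NcYF+sW2cnaTJgZ/Hl727i3twJEZf7NfKb3Kz1WrRAyUwxKmUeX2KfIOPf2pte4h9Zmh7d5GSjo6VqoGrbXxiXXFdrZmYkqDEnJ/Bfm99cG50g3uCenCAgoeHfoKFcnyGf4qGnIOGd3mBioaEdHOLUkl7ipV1gI55cYSNeIR0jI5ehn+Dm4xkspmQZWtfTDgRc14UGmpgMB9d0c6VZWmCgVRrhbCDeG2AeG+AdnVpeHlcd39lj5J+Z1x4l6BmhWtUfo+Lh6GidnKGb3x1dHuDgYKFgIOFdXp/d35+n4mAfXqAg4aDiZGVX1SfWJ9GimVtjmlqboVmg31nhISVqY6ztnaCdrV4J0qtj4ageSl2SGVns8OMUFJ0jICVk6KBeHR+cWaBhnh3in59eYt6gIp5gqKAd098jZCGjH5/iZiabXWEdXt/aX56g399f3x4eHp4cXx6kY2BiISGgauLjl9OZTwxz8SzCz4fpanLp7DelaDRkaTDcoOdlpS66Nb1CAgrZ1ZqdniIkYSOcZ5/Z2KCbHSArZeCdYKCbF6Eg35/ipCKh3pygpmNgG+Ehp6Ee4J4ho2XmIWYcnV+dHl7eHt9bYF0iX+GgYR9Z6eWjImbn6WtayJEnZCinaulcJaaxpzQgHaWLEE0cmQ5gn8/UlMkSlcVLR4G3/vQJyhZiIZ6gY59W31xhHBvVWt3x7COdH2DWlx2hXtzkm1mhaqOfot+fnF5epFwe4GBl4SOa39ghHSDf3aBeHx9h4aCYmuCfZ6Fai9QpZl0WFVLb5yheZGPlZ+KcnJ/gYB8jmllhE2btLPVmZPItb3kqZLlxrnkzsCuQn2FjYGAg5J+cHKCeIB/X2N4xcGJfneCV1NggHZxmrWfjZF+dVVzhaSThZiYjnSWb39hj4OPg3ecfYSVe3qGg3+AbHRugVB6c2yYmJGEeoOWeYWSepaVmY2CeXmKf4eSfH+GdH5gYm1FbnpCdF5MeFNgpuawXW9EjAlaJXdEjJSPamp+fXx/YV58ysyTdW59cWhzTHlHo51bjY1wcp6WgnJoiJKZdo6Tr4ugkIead3+Kd3h8fHh8gHt+h36ERFxzhnyDoK6Xcn2Mf4CDdmd8jZuFfnJ5f2Rle1xhqVZLa1xRnq9pTFhVe7BYdCIlqKmdY5aQiKp3PmhecHl4e31+YmyCwaydZm94Ud/BebLRjJu2uZy/mYO7lZiof3J+n4SVR3N4oYOHh3eKe3WAgXeBf3t/gY2GeFp1cpaMpqaIdXB7fH97eIGDgXFkfXiHfWiUsGGynZrFtbDfwLTRW1i0c26rlrSdhm9ba0dgxNOzS2xtanZzcn5zb356Y396qX+Rk59/J0MwandfhH9umG9nlnpycIJvdHd3jnh/dHtug3N5f3J7gIGHfnWDgXiQhaCleH+MlpGGfnKBf39/d2mBnol/Wn1kYHh+ZHFmgkhDiqiNg4ptcoaLXFaR0p/RjYqpl5/Cs467hpCKLVZNdntnaHxjVnRno5R90IecaGyFRG1Ren9nkJJ7jouCmYGMdHl1fndygnd5fn53fnt4eXNxiXZ0foJtgH9sfntpaYVgf35+f31/eW96pHxra4xiU3Z4UmOAqLi1hkdanJ6DV3dsa32BYGh647y0SXNVa3qE+s/gYmF6Q6hzfn6veHWPb5NplId9k2V1cWZWTHtDWG5lkJd6gnl7nniGdnt8hH+CfXiBhImHgGJ7doZ6g4GFgXN8g5OEgoeJgHl0dW10fGl+mX9/oqeZTXpwQVhur4qsp6+/lI99iYKZWXl2fmNkisZqj4WhdHKLcnSG07HYcnaPNYOOin2MgYCVZpFed4eor5vcwaXOYoyJY5BecGlziod2j31+en18gH17elxyfIt8homCfXR/h4yFgZGGeWqCj4aQeXGPc2yFoa6IjZyNkoGqN2B0XKxndENP3tSgVUM/MVFBd4aDtMSEhnN9p3GBOVd0c6qClnuUVTlFWHVsgYB5lpqQY1RqcnhaipBvlniEi2yDd211f4h+jIV9fH+DfWByg4N/iIl6gIN0cnN7j5uBfYN6d3B9dIF8dXyHX3KTzLS4iY9sc3t/XFx/UVpkcXV1zLiKYmuRW2SKbnOEuMGhYY51ZVKVJ0p7z56v33CDZZRuPXBmantsj21hdl90en5hd3xReWxWen5wgo2HfHuCjIiJeGp+fn+JjHCFiW9gd4piYn1viZt7fn98c3x+ent/dHhzXmFff4lStL+ueWWZd1V5X1NqcYFyp7SBoZSGYWZgOGxauL+UMg4FKEoGLxgEp1NfPXxBvsrGWHh0Tn13jHuBcml/homChIiMgoaHeXd6gHd2gn53foNsZnB5fH+BYmCQyp+/oK6tcYWagJGLfH2FdnuDe3t/d22AjFGSr8+XXntldFByeFmHk2OggrCRhYyAipGBgYaeZ46aSxI2wrLQyLbEcF+4WWinxvvYjn5mkCBbQp+w"/>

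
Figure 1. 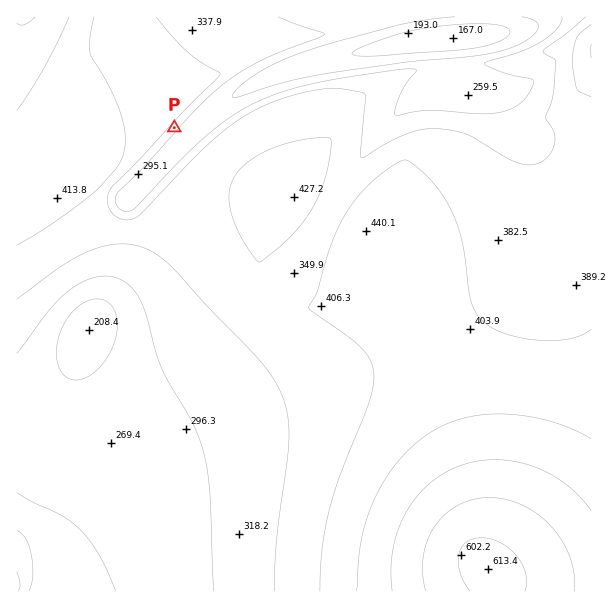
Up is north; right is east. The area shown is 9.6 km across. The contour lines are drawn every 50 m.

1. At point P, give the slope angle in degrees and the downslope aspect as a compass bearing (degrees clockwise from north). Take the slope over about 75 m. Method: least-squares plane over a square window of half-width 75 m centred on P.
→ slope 20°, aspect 132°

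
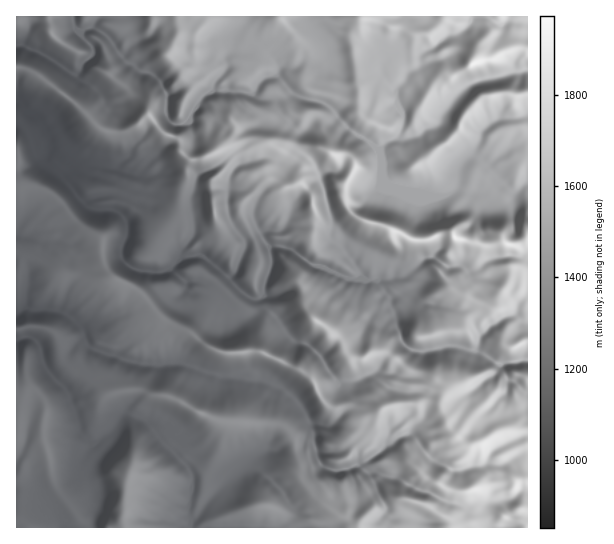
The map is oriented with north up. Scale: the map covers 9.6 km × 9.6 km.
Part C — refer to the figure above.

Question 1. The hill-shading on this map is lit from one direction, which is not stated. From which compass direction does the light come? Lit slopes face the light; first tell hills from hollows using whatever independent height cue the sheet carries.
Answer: SE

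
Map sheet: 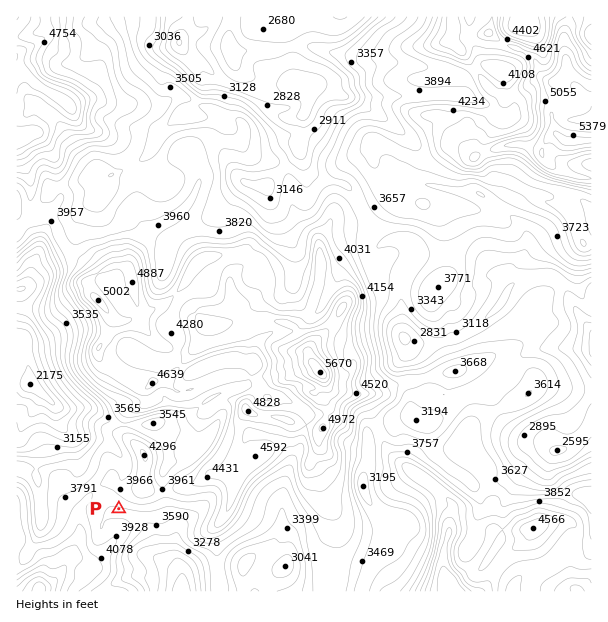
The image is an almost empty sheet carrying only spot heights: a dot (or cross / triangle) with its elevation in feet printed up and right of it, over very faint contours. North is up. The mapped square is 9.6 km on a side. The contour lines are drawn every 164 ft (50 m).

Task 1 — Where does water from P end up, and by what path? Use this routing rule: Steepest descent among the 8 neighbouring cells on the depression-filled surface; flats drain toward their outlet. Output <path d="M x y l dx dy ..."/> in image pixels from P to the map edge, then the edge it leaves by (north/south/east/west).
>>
<path d="M119 509l0 3 3 0 1 1 12 3 17 17 1 3 0 18 6 6 2 0 21 21 0 10"/>
exit: south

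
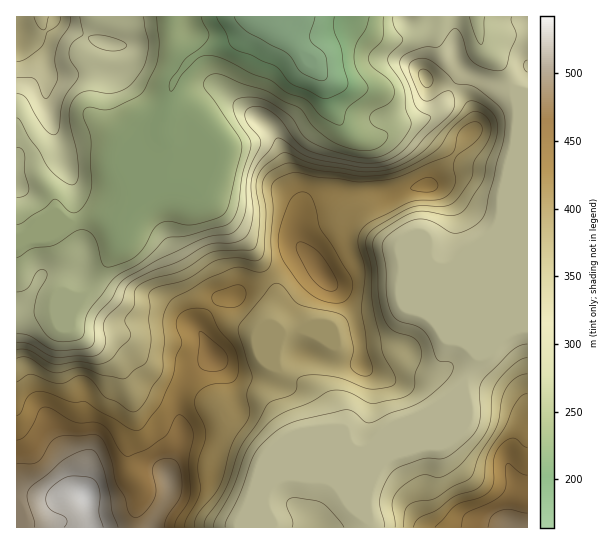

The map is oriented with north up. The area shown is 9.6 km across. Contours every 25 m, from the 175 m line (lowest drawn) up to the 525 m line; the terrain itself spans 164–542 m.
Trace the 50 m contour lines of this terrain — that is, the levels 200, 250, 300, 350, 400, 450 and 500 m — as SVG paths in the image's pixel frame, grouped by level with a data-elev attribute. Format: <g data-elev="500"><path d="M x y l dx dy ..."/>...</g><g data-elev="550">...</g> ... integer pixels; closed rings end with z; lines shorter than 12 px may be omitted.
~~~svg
<g data-elev="200"><path d="M334 17l0 13 7 19 7 36-5 6-17 8-5-1-12-7-18-7-12-15-5-4-40-16-4-4-4-12-9-16"/></g><g data-elev="250"><path d="M17 225l5-2 22-14 10-10 4 1 9 10 6 3 5-1 7-7 5-12 2-11-2-19 1-24-7-21-1-7 6-4 14 3 8-1 26-12 6-6 12-24 3-8 1-17-3-25"/><path d="M383 17l-1 22-11 12-3 7 4 8 17 14 5 10 0 7-4 5-17 9-3 6 0 4 3 4 13 6 2 3-2 7-7 6-7 3-10 1-23-6-10-6-14-10-12-18-5-4-13-5-20-12-23-6-20-9-9-1-8 5-2 4 1 4 34 48 4 11-13 59-6 10-9 4-21 6-8 0-15-4-9 2-7 6-9 17-8 9-8 6-19 6-5-1-3-3-4-18-4-8-5-5-6-2-8 1-21 14-21 3-16 9"/></g><g data-elev="300"><path d="M17 94l5 1 4 3 11 19 9 13 5 4 6 0 2-7 4-26 15-24 0-6-7-10-2-8 3-10 11-9-3-17"/><path d="M105 50l14 0 7-3 1-2-6-4-15-5-11-1-6 2 0 4 4 4z"/><path d="M512 17l-1 4 5 10 0 6-6 14-3 15-5 4-15-1-14-7-6-8-6-21-6-5-4 3-12 15-17 2-13 5-7 4-2 4 0 5 9 20 6 19 4 6 10 4 2 3-27 32-9 6-9 5-12 2-13 0-50-11-13-9-17-22-10-9-12-5-10 1-4 5 1 6 3 7 10 11 2 6-13 30-2 12-1 26-3 11-6 8-6 4-19 2-13 5-41 19-33 19-6 7-7 13-15 18-2 8 0 16-4 6-7 2-28 1-8-3-17-11-13-2"/></g><g data-elev="350"><path d="M214 527l1-8 18-32 15-38 17-22 10-10 11-6 24-9 21-11 8-1 8 2 20 10 6 2 29-6 7-3 4-4 2-5 0-13 6-15 0-10-3-6-4-4-20-7-5-4-4-7-6-22-1-28-5-23 0-6 3-6 6-5 30-17 13-2 28 5 6-2 6-4 18-29 4-19 9-24 1-16-3-7-4-5-13-8-6-1-4 1-8 12-36 37-18 12-19 7-16 2-13-1-42-7-12-3-16-8-6 1-18 13-6 12-1 10 4 28-2 21-3 9-5 3-37 2-32 19-28 8-14 6-4 6-1 15-9 13 0 4 5 10 0 5-19 21-12 5-21-2-23 2-8-2-17-11-13-2"/><path d="M527 358l-6 2-7 4-18 19-4 11-1 24-3 11-6 10-20 24-9 8-11 6-5 0-11-2-8 1-13 8-8 8-5 11 3 24"/><path d="M426 87l3 0 2-2 2-7-4-7-7-2-3 2 0 6 3 7z"/><path d="M17 62l9-3 15-12 6-14 11-8 2-8"/><path d="M48 17l-2 11-3 2-5-4-4-9"/></g><g data-elev="400"><path d="M195 527l0-6 3-7 16-19 6-9 12-41 5-10 10-13 2-7-2-21 5-17-14-44 0-6 2-4 31-37 4-3 4 1 6 4 9 13 5 4 36 7 10 5 3 6 5 24-3 16 1 4 3 4 7 4 5 1 4-1 2-4 1-4-6-18-5-38 3-38-1-11-6-17 2-12 3-6 7-5 37-19 11-3 20 0 10-5 5-6 2-7-2-15 2-8 4-5 14-10 6-7 3-7-2-7-7-1-11 7-5 6-3 15-4 5-56 23-36 4-40-5-23-5-8 2-12 6-2 3-2 6 2 21-2 28 0 21-2 8-3 4-5 1-20-5-10 2-24 10-36 22-5 8-3 9 2 23-3 32-10 14-7 15-8 9-7 0-13-9-11-4-14-17-9-5-6 0-11 6-7 2-29-10-13 8"/><path d="M527 394l-5 1-5 7-12 25-15 23-4 11-2 18-3 7-7 4-20 7-17 13-16 7-5 4-3 6"/></g><g data-elev="450"><path d="M175 527l1-6 11-18 3-10-1-32 4-27-3-10-8-8-4-1-3 2-6 15-4 5-18 12-18 7-4-1-4-3-12-21-7-6-8-3-19 0-28-15-6 2-14 24-4 5-6 2"/><path d="M527 475l-6-2-11-9-3-1-2 6 1 17-3 7-10 8-27 12-3 5-2 9"/><path d="M210 371l9 0 6-3 3-5-1-6-5-9-22-17-1 2-1 30 3 6z"/><path d="M326 290l7 1 5-4-1-6-6-11-14-20-12-7-7-1-2 4 1 5 11 22 8 10z"/></g><g data-elev="500"><path d="M118 527l-6-16-2-16-7-28-7-14-3-3-4-1-11 3-13 7-36 30-2 9 7 23 0 6"/></g>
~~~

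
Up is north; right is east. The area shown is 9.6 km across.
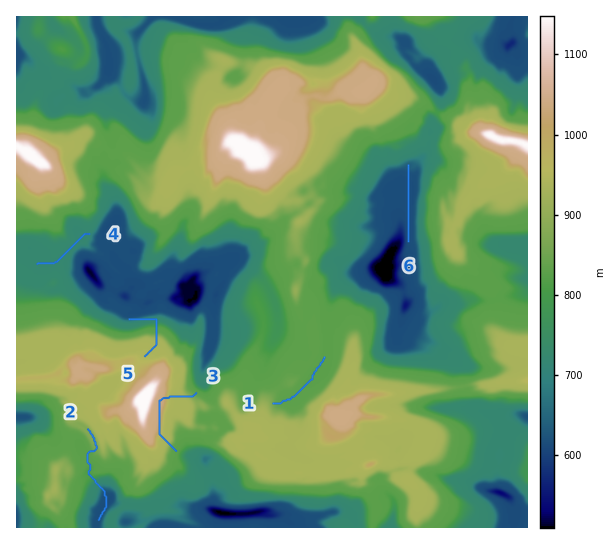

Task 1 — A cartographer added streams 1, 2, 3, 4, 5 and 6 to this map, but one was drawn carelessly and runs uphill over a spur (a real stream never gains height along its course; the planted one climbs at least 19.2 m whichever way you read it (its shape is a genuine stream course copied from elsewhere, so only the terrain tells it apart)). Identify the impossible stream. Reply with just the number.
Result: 3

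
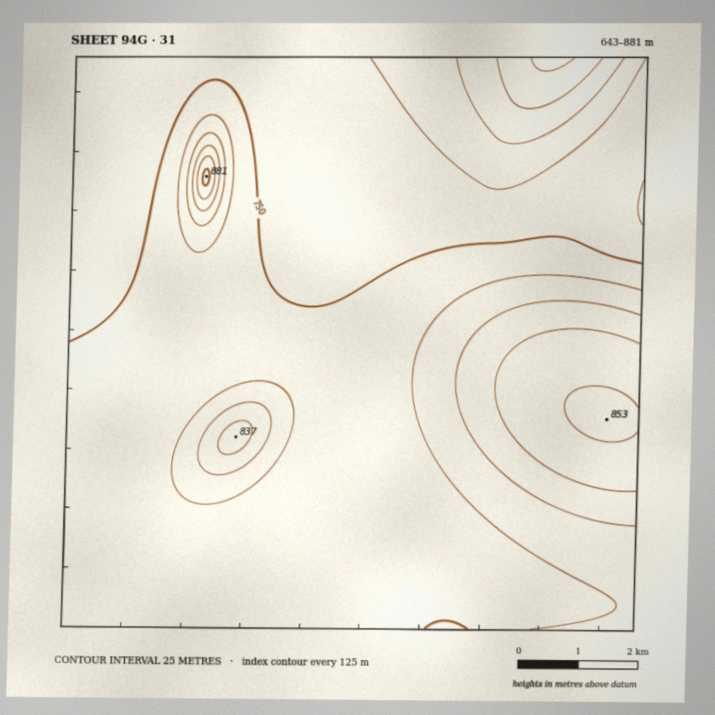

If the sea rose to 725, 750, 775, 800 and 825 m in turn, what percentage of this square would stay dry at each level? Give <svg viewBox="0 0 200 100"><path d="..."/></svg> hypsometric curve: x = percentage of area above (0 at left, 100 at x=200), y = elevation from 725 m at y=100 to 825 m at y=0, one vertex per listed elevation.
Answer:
<svg viewBox="0 0 200 100"><path d="M186 100l-51-25-90-25-21-25-11-25"/></svg>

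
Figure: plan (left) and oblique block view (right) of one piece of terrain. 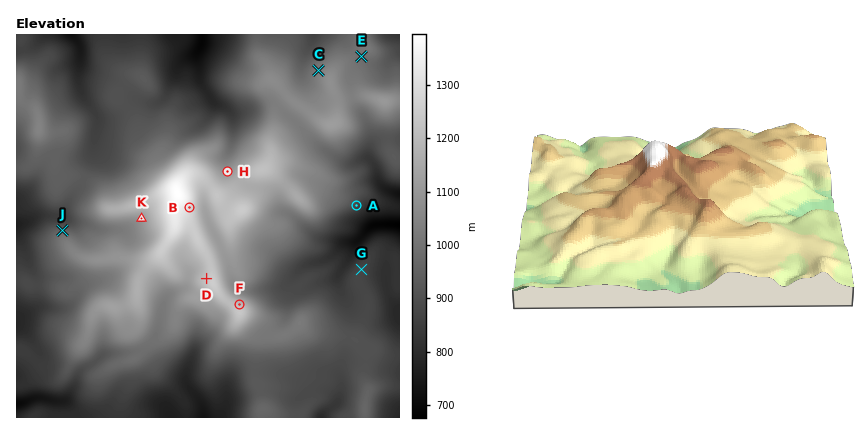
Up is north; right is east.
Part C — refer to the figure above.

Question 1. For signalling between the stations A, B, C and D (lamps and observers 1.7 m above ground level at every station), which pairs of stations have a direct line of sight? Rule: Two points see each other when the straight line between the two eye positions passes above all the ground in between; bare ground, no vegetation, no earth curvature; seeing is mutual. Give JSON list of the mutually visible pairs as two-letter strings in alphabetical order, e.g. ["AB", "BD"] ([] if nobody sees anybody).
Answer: ["BC", "BD"]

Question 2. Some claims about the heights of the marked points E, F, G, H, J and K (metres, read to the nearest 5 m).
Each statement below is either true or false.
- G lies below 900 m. true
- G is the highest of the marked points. false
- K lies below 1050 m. false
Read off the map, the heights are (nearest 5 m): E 995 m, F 1210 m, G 865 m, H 1095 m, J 955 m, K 1105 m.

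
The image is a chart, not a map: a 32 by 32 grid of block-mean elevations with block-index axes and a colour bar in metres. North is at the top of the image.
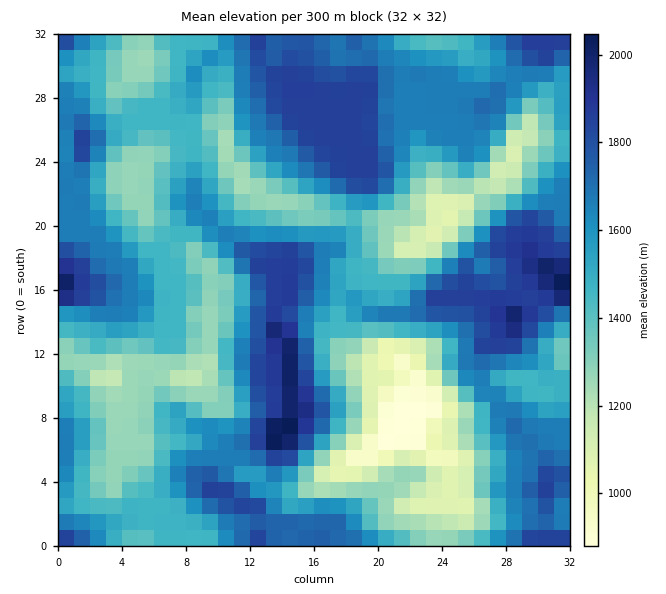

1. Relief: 880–2060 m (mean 1530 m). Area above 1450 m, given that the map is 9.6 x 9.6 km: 63.7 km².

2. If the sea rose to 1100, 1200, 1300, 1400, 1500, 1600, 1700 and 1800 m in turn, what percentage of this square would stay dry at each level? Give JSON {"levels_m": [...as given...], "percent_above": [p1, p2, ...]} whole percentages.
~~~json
{"levels_m": [1100, 1200, 1300, 1400, 1500, 1600, 1700, 1800], "percent_above": [93, 91, 76, 72, 51, 46, 22, 16]}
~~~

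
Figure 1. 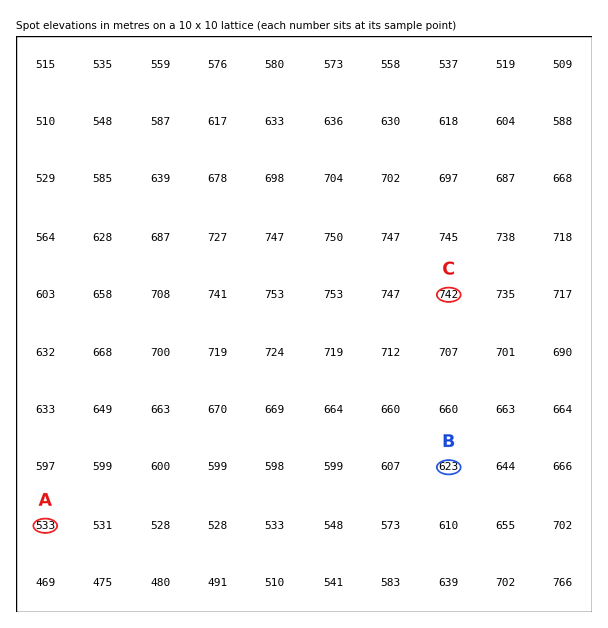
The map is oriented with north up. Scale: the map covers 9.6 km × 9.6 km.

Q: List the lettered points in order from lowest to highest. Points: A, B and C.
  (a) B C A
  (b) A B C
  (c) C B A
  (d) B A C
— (b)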